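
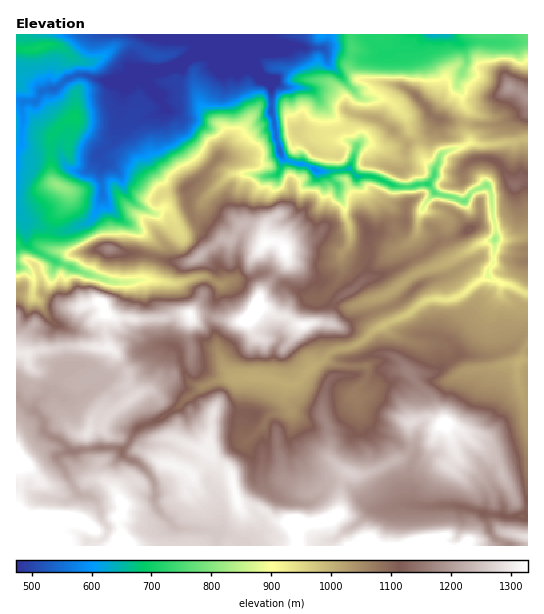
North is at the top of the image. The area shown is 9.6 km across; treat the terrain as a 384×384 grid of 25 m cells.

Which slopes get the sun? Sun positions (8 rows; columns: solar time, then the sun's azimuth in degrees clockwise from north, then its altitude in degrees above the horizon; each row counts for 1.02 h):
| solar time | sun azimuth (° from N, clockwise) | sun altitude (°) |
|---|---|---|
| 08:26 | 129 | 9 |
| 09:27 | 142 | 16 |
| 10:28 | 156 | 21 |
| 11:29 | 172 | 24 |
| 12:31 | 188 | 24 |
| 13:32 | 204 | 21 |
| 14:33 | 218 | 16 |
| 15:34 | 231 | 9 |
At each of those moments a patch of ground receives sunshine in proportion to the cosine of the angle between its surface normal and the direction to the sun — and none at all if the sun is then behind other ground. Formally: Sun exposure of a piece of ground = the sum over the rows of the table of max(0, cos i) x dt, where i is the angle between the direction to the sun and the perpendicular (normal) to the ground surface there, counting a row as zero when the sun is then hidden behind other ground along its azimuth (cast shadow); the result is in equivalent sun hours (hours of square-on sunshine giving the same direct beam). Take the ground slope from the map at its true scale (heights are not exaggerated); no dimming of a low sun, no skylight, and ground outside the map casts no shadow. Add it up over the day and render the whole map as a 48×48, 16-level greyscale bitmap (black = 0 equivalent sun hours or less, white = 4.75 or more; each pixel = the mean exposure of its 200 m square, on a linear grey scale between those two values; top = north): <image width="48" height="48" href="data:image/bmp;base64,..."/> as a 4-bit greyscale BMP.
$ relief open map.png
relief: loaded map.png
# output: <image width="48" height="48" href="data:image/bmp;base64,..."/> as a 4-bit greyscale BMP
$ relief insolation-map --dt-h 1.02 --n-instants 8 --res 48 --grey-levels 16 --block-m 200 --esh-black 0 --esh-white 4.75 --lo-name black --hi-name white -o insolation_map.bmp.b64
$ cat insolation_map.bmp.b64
<image width="48" height="48" href="data:image/bmp;base64,Qk32BAAAAAAAAHYAAAAoAAAAMAAAADAAAAABAAQAAAAAAIAEAAATCwAAEwsAABAAAAAAAAAAAAAAABEREQAiIiIAMzMzAERERABVVVUAZmZmAHd3dwCIiIgAmZmZAKqqqgC7u7sAzMzMAN3d3QDu7u4A////AId4d4lWZWdmZ3d4iHiIh0NFMiNWYkZK7aqYibhmZ3dneIiZmJuru5MREAAAEQJFIDWJmFR4mHWZmYiqiWRDWblBMzIQEiIgETIAASV3mGipmIiYcwAAEkRXdmVVVXqqy2d3dVeHVnaJmYiEETRWVEaJmImrzMqaloqoZ7uWaXiImIlzNXd2d3qpmZmavKmbdqlUR1ZDZFupiJh2VnZmeJmbupmrypmZZqdEZVZSE7qHaJY1VmZ3iFM0i6iZiZinZ1NoUzI0bHVWiYMTVmVWZTNERHiYiIuGZkVVnvzNZGeIZ3VFVnVVRVQ0VYmrmKiGZkZquIumYhNDNXh4ZWVEVmZWirqKqXZGZmaIdWeKuUASNXh4liRHlkVmipmGdCMjZ2eYd2Z6zNtBRHmHZ1VndmZ2UzIhEQEzV4qHd2Vmm7qmIhVDNFZlZ3d2VjQxASI1Z5mIiIdndoeZYQE0VWZlWImIdVZSEkVWZ5uph4h2dTaHmVNWZ3h2SKuYmIdoZVZmd7qIh3iZZlRXqYiaqqqHQSNniHVXuod2dqmqqqu7Y1VXl3nP//+ohmeqlzNWeru7qFRmiamWiXZ5d4q8/r3+ynMSIjVndlVniUQgASVmmqu8vc3sqKr///6DJHiIdmd3eDZiWbuszu7u/N7+usqc/peqUzRWZnd3dzAY3ammVEWJh2Q1upYQECJ621NFZ3d3dwAXZolhAAAQFCISZiEQAnZEWtgREmdlZkIxAQEAAAAABEESNCJFZH3adH3bpSVkQjMQAAAAAAAAACREEni6h0St2kSrvIEUjQQgAAATVVitqaqbhb/qZlZWe8c0abtry3UQI2jczduo36ur/suYh1Z3VHvJZHuImRAURp3bdkIQFty4rbiIiHV4h1WLuUNEZxAAAAAAABUgIVqYaHVnqYWIqpVXnek0VDMzEAAAAEM1hUN4VTNGaWWHiKeGVr6aumd4dBAAAyFZlUVlNHRDEzdTVnUkdhVJqXeIlzABEFh7dVQAABMVEBITRXYoYRZHqXmqqEETFXmph0MAAAABEBITQidAARM4uneshDFCIjNnmWIxAAEQABESAAAEr6I6u3VCAAEhQyExJ4YQAAAQADAAS8phaa3qVndTJURFUxEQApvLpAABWXLNtndkVr/oRHd2h2VVQiEQElh3hQOs27czRojIMSQyM3iIiIdlQzIAEyIzNAjpZkZFmYrP1hASM3h4iKhlVDIhEgFEQxmHeL3bu1eqqau83HZmiYd2ZUQyNFIEYzdVM3vtg0ebqYd5vmVVV1VmZmRFdAABUzM0FKhSM2mUMieqqnVDVlVmZlVmYgAAAyABJTEAN6xDI2i9y8piRWZlVUd2UhAAAAAARSBKvcQjUkRJtorMURRmZHZmUyEAASNYcwenUxACVCNVIYmq3c25iGUzVDQxJVIAAEIAAAABNldSALuqmnepmru5I1VGgyIRAEMQAAARAjEAAJm7gyJJmFRXl0VmM1QzNWdlMiMyIBAAAGQiI0QzVUVDNXh3mqqauYZnd2UhJmQxEw=="/>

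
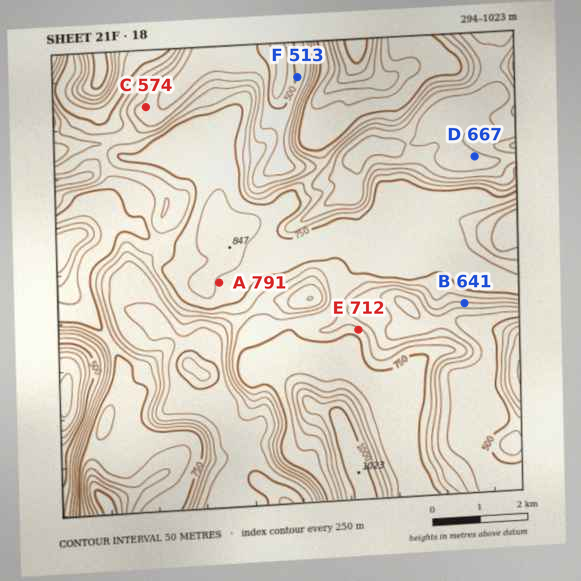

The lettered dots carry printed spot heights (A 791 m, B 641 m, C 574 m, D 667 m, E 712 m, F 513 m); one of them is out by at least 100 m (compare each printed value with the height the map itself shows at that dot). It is D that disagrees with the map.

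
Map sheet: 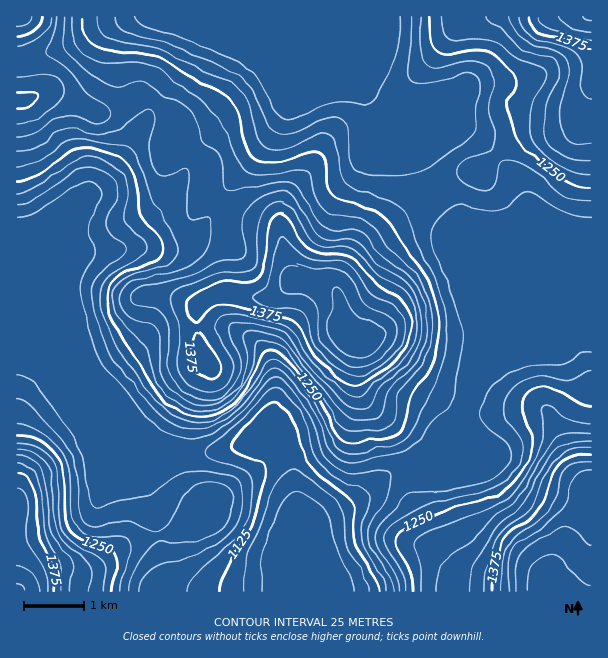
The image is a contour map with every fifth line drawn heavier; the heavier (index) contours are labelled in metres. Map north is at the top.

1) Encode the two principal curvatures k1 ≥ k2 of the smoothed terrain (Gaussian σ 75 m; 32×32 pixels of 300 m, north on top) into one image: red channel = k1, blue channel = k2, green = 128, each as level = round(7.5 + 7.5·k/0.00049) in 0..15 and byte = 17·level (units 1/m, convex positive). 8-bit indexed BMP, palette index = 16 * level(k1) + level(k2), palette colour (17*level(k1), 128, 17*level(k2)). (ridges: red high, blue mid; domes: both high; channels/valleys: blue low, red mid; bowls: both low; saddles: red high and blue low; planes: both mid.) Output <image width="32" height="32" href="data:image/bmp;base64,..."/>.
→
<image width="32" height="32" href="data:image/bmp;base64,Qk02CAAAAAAAADYEAAAoAAAAIAAAACAAAAABAAgAAAAAAAAEAAATCwAAEwsAAAABAAAAAAAAAIAAABGAAAAigAAAM4AAAESAAABVgAAAZoAAAHeAAACIgAAAmYAAAKqAAAC7gAAAzIAAAN2AAADugAAA/4AAAACAEQARgBEAIoARADOAEQBEgBEAVYARAGaAEQB3gBEAiIARAJmAEQCqgBEAu4ARAMyAEQDdgBEA7oARAP+AEQAAgCIAEYAiACKAIgAzgCIARIAiAFWAIgBmgCIAd4AiAIiAIgCZgCIAqoAiALuAIgDMgCIA3YAiAO6AIgD/gCIAAIAzABGAMwAigDMAM4AzAESAMwBVgDMAZoAzAHeAMwCIgDMAmYAzAKqAMwC7gDMAzIAzAN2AMwDugDMA/4AzAACARAARgEQAIoBEADOARABEgEQAVYBEAGaARAB3gEQAiIBEAJmARACqgEQAu4BEAMyARADdgEQA7oBEAP+ARAAAgFUAEYBVACKAVQAzgFUARIBVAFWAVQBmgFUAd4BVAIiAVQCZgFUAqoBVALuAVQDMgFUA3YBVAO6AVQD/gFUAAIBmABGAZgAigGYAM4BmAESAZgBVgGYAZoBmAHeAZgCIgGYAmYBmAKqAZgC7gGYAzIBmAN2AZgDugGYA/4BmAACAdwARgHcAIoB3ADOAdwBEgHcAVYB3AGaAdwB3gHcAiIB3AJmAdwCqgHcAu4B3AMyAdwDdgHcA7oB3AP+AdwAAgIgAEYCIACKAiAAzgIgARICIAFWAiABmgIgAd4CIAIiAiACZgIgAqoCIALuAiADMgIgA3YCIAO6AiAD/gIgAAICZABGAmQAigJkAM4CZAESAmQBVgJkAZoCZAHeAmQCIgJkAmYCZAKqAmQC7gJkAzICZAN2AmQDugJkA/4CZAACAqgARgKoAIoCqADOAqgBEgKoAVYCqAGaAqgB3gKoAiICqAJmAqgCqgKoAu4CqAMyAqgDdgKoA7oCqAP+AqgAAgLsAEYC7ACKAuwAzgLsARIC7AFWAuwBmgLsAd4C7AIiAuwCZgLsAqoC7ALuAuwDMgLsA3YC7AO6AuwD/gLsAAIDMABGAzAAigMwAM4DMAESAzABVgMwAZoDMAHeAzACIgMwAmYDMAKqAzAC7gMwAzIDMAN2AzADugMwA/4DMAACA3QARgN0AIoDdADOA3QBEgN0AVYDdAGaA3QB3gN0AiIDdAJmA3QCqgN0Au4DdAMyA3QDdgN0A7oDdAP+A3QAAgO4AEYDuACKA7gAzgO4ARIDuAFWA7gBmgO4Ad4DuAIiA7gCZgO4AqoDuALuA7gDMgO4A3YDuAO6A7gD/gO4AAID/ABGA/wAigP8AM4D/AESA/wBVgP8AZoD/AHeA/wCIgP8AmYD/AKqA/wC7gP8AzID/AN2A/wDugP8A/4D/ANzZhHS3lUNUdZWFhpeGhYeHdmRSUqPXqIaUlLjIqamlxsjF5ejnlHR1lZSUlnZ1d4aEgoOW1cWXp6OT2sqol3XW1rSktObmxLa4t6WTc3R2dYSj1/r5yKeGc5Lr2si4dfbUYTFSpqaltsjZ6riTg3V1dKTX2cm4uJeEssem1teG+chkUGKWlnWGqLnayoRzZGVkgqKUpYaXyMa1hXOkxaX6yJaBYnWGhoaoytvYpXRjc3WkkYO2ppSFhnWDpba2yfvZt5Jyd3Z1hqWnuNbVpIKTp8aTkaODcnFwUVKFydvs6unFkYN3d3eEkpCAcqS1oqPX2IaDkYKHd3dSUGG16bmztKOBhneHhJKhsJBgdoeBgufol7jHk3N2c3R0gtHTlbSVg4OHh4OSorPkwpBwdGBS1ue46ciVhYWmt6an1aNjuIZzd3d0gZO2yfv7tHBQcHTF9ualdXWWlZWmt8napnWnhYWHhXFzpsrL7P76kFBhpsb243Bxg5WEdoSmyLmkp5WFh4aClZW1ycva/PrAcIO4uOn5uKWzk3N2hoKRgmOnh4d3hIOnp5OW2Oi3w7Bwtcra6vz72rWSg4WHh4d2dZR3h4eCg7bGcnTl5YBwcILR1+vp2fr8x6KShYeHh3eHh4eHh4KS2eqElOjVoLP357KS1taVufrIkoCHh4eHh3eHh4eGksP7/fb1+ff39/X4t6TX6JSn2beRgXeHh4eHh4eHh4aUwtXZ17aFpsiUkNjp9vrbpZbIpYCEd4eHh4eHd4eHh3WCgIBwkIGColBj9+bDt+iFZKSDcYd3h4eHh4eHh4eHhZaEc2KUpYSFc5X45XFj1bV1lYRzd3eHh4eHh4eSg3aEt8e3l6e4hYaVtfrZc2OlppaVlXR2hoaHd4eEg7aDcnN0hba4lqiXlKbF+ddjdIaHlZWmlnSFpoV1g5WWuJd0YkJShMamhriUpKW45YWEdHaGlqe2prm5hnOEpqeoqIdjVHSV2LeEuLiTg3XG15d0dYeGlrbIyqeDc4WnmJeoloJ1pLO42ZWmuIZzc4bXx3VkdXVzdJentKSlubqop5eEpMnGooTZuZanhoWDdLjopoR3d3d1c4SVlra5uajKqJTW+tilg8e5lpeplmNihbfGpYeHh3d0haiXlqi4qOjp18WnlqanxpiXqLqVcXaDg4SVtpWDg2N0qJeElsfHlsjJpoaVqLm3lpiYp5KFd4eHd3WV1seWc2GDpHJRleiAoaWGlbbIyriWh4WCg4eHh4d3d3OV1teGc3SVk2Bw4rPBoXNjlJWFlIOBc4aHd4eHh4d3dHS36MimhJTFloPE/fq1c3SCYHCBhIeHd3eHh4eHh3d0c4fJycfU0/n69/s="/>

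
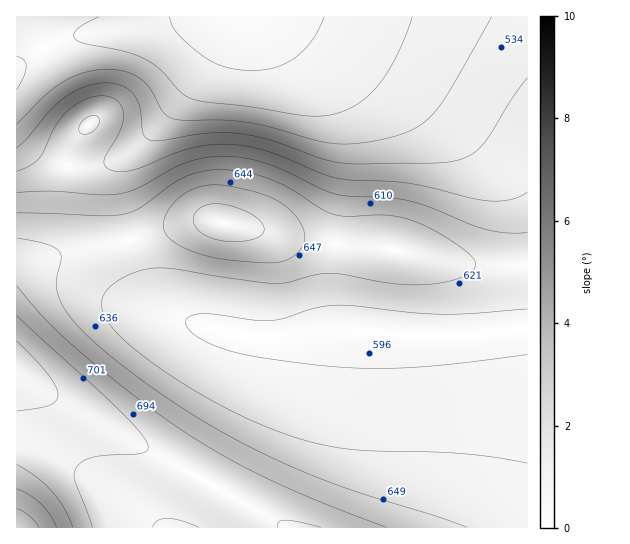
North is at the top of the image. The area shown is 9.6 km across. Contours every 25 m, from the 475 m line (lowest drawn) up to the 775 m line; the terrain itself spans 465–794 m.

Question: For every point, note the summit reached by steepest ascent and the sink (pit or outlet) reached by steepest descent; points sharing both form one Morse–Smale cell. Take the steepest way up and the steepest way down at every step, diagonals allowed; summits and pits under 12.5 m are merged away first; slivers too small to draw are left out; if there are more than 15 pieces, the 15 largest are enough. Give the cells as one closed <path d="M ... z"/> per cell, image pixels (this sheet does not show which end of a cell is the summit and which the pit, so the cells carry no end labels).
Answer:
<path d="M527 16l-297 0-18 37-19 28-38 48-34 32-2 5 0 24 10 49 18-3 40-13 23-3 49 9 34 10 48 6 46 3 66 15 38 4 36-2z"/><path d="M527 329l-78 7-54-1-58-6-50 8-14 0-8 6-5 36-11 34-37 68 0 4 74 43 241 0z"/><path d="M129 240l-55 11-27 8-16 8-15 12 0 95 66 41 129 69 38-71 11-34 5-36 7-5-29-2-18-4-51-15-15-8-7-7-8-13z"/><path d="M210 220l-28 4-53 17 6 21 12 32 12 15 15 8 61 18 19 2 33 0 50-8 58 6 54 1 79-7-1-64-36 2-38-4-66-15-46-3-48-6-34-10z"/><path d="M229 16l-43 0-37 9-62 8-26 7-19 9-26 18 0 64 13 14 16 12 25 10 24 0 16-4 13-7 32-27 30-38 27-38z"/><path d="M17 375l0 70 8 0 18 6 32 16 50 33 36 28 28-1 22-42-2-2-127-68z"/><path d="M17 132l0 147 14-12 16-8 27-8 41-7 14-5-12-60 2-13 8-13-26 12-31 2-25-10-16-12z"/><path d="M25 445l-9 1 1 82 143-1-35-27-50-33-25-14z"/><path d="M185 16l-168 0-1 50 26-17 27-12 80-12z"/><path d="M211 484l-20 38-1 6 95-1z"/>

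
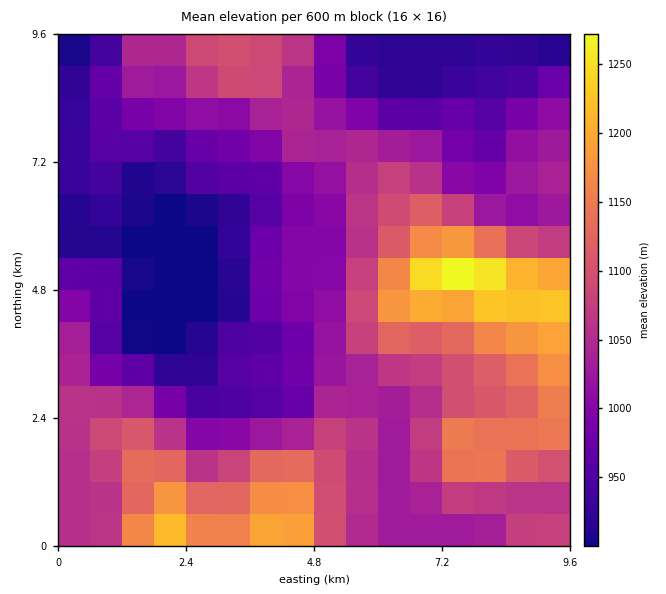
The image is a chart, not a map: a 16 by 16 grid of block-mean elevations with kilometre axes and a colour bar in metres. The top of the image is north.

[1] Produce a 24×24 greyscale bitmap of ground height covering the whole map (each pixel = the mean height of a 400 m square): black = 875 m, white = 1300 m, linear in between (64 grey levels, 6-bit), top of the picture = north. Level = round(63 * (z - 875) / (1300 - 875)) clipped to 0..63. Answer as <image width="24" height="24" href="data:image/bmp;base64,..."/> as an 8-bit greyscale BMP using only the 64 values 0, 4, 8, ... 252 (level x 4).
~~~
<image width="24" height="24" href="data:image/bmp;base64,Qk12BgAAAAAAADYEAAAoAAAAGAAAABgAAAABAAgAAAAAAEACAAATCwAAEwsAAAABAAAAAAAAAAAAAAEBAQACAgIAAwMDAAQEBAAFBQUABgYGAAcHBwAICAgACQkJAAoKCgALCwsADAwMAA0NDQAODg4ADw8PABAQEAAREREAEhISABMTEwAUFBQAFRUVABYWFgAXFxcAGBgYABkZGQAaGhoAGxsbABwcHAAdHR0AHh4eAB8fHwAgICAAISEhACIiIgAjIyMAJCQkACUlJQAmJiYAJycnACgoKAApKSkAKioqACsrKwAsLCwALS0tAC4uLgAvLy8AMDAwADExMQAyMjIAMzMzADQ0NAA1NTUANjY2ADc3NwA4ODgAOTk5ADo6OgA7OzsAPDw8AD09PQA+Pj4APz8/AEBAQABBQUEAQkJCAENDQwBEREQARUVFAEZGRgBHR0cASEhIAElJSQBKSkoAS0tLAExMTABNTU0ATk5OAE9PTwBQUFAAUVFRAFJSUgBTU1MAVFRUAFVVVQBWVlYAV1dXAFhYWABZWVkAWlpaAFtbWwBcXFwAXV1dAF5eXgBfX18AYGBgAGFhYQBiYmIAY2NjAGRkZABlZWUAZmZmAGdnZwBoaGgAaWlpAGpqagBra2sAbGxsAG1tbQBubm4Ab29vAHBwcABxcXEAcnJyAHNzcwB0dHQAdXV1AHZ2dgB3d3cAeHh4AHl5eQB6enoAe3t7AHx8fAB9fX0Afn5+AH9/fwCAgIAAgYGBAIKCggCDg4MAhISEAIWFhQCGhoYAh4eHAIiIiACJiYkAioqKAIuLiwCMjIwAjY2NAI6OjgCPj48AkJCQAJGRkQCSkpIAk5OTAJSUlACVlZUAlpaWAJeXlwCYmJgAmZmZAJqamgCbm5sAnJycAJ2dnQCenp4An5+fAKCgoAChoaEAoqKiAKOjowCkpKQApaWlAKampgCnp6cAqKioAKmpqQCqqqoAq6urAKysrACtra0Arq6uAK+vrwCwsLAAsbGxALKysgCzs7MAtLS0ALW1tQC2trYAt7e3ALi4uAC5ubkAurq6ALu7uwC8vLwAvb29AL6+vgC/v78AwMDAAMHBwQDCwsIAw8PDAMTExADFxcUAxsbGAMfHxwDIyMgAycnJAMrKygDLy8sAzMzMAM3NzQDOzs4Az8/PANDQ0ADR0dEA0tLSANPT0wDU1NQA1dXVANbW1gDX19cA2NjYANnZ2QDa2toA29vbANzc3ADd3d0A3t7eAN/f3wDg4OAA4eHhAOLi4gDj4+MA5OTkAOXl5QDm5uYA5+fnAOjo6ADp6ekA6urqAOvr6wDs7OwA7e3tAO7u7gDv7+8A8PDwAPHx8QDy8vIA8/PzAPT09AD19fUA9vb2APf39wD4+PgA+fn5APr6+gD7+/sA/Pz8AP39/QD+/v4A////AGxsdKTQzLCgsLzEuIxwYFxcXFxcYHiEeGxscJC8wKSYoLTAtIh0aFxcXGBgYGx0cGxscIywrJCMlKi4rIh4aFxcaHyAeHBwcGxseJColHR8hJionIR4ZFxcdJigmIh8gGxwhJiYeFhYZHiAfIB8aFxggKSspKCYlGx0gIR8YEhESFBQXHR4aFxgfKCgmJykpHB0dGxcRDAsNDQ0QGBsYFxgcISMjJCYqGhcWFQ8JBwkKCwwPFhgXGRocHyEiJCgsGRQODAgFBgoODg4RFRcZHh4eISMlJyotGRQJBAQEBgkNDAwQFBkfJCMiIycqKy0vFRQJBAQEBAYJCw8RFBoiKSsoKS4wMTMyEBMLBAQEBAQHDxQSExgiLDQzMTU2NDQ1DRAMBQQEBAQHDxMSEhchKjM6Ozw5NDIyCQsJBAQEBAQJDhISEhYeJS0zNzUxKygnBAUEBAQEBAUIDhITEhYdICcqKygiHRoaBQYHBQQEBAYHCxASEhcdHyQmIxwWFBUWCAoJBQQFBwkJCg4SExgdHyEfGRQTFRcYBwoKBgUIDQ4ODhEVFRYcHh0ZExASFhgYCAsMDAoKDhAQEBYZGBcbGRkWEQ0PFBcXBwsNDw0NDxAQExgaGRgXEhESEg0OExUVBwoOEhMUFhUWGRoZFREPDAoLDQwLDxIUBwoQFxYXGx0fIBwYEg0KCAcHCAoJCg4SBgcPGRgXHSEjIh0YEwsHBwcHBwgICAgKBAULGBwaICEgIB8cFAsHBwcHBwcHBwYGA=="/>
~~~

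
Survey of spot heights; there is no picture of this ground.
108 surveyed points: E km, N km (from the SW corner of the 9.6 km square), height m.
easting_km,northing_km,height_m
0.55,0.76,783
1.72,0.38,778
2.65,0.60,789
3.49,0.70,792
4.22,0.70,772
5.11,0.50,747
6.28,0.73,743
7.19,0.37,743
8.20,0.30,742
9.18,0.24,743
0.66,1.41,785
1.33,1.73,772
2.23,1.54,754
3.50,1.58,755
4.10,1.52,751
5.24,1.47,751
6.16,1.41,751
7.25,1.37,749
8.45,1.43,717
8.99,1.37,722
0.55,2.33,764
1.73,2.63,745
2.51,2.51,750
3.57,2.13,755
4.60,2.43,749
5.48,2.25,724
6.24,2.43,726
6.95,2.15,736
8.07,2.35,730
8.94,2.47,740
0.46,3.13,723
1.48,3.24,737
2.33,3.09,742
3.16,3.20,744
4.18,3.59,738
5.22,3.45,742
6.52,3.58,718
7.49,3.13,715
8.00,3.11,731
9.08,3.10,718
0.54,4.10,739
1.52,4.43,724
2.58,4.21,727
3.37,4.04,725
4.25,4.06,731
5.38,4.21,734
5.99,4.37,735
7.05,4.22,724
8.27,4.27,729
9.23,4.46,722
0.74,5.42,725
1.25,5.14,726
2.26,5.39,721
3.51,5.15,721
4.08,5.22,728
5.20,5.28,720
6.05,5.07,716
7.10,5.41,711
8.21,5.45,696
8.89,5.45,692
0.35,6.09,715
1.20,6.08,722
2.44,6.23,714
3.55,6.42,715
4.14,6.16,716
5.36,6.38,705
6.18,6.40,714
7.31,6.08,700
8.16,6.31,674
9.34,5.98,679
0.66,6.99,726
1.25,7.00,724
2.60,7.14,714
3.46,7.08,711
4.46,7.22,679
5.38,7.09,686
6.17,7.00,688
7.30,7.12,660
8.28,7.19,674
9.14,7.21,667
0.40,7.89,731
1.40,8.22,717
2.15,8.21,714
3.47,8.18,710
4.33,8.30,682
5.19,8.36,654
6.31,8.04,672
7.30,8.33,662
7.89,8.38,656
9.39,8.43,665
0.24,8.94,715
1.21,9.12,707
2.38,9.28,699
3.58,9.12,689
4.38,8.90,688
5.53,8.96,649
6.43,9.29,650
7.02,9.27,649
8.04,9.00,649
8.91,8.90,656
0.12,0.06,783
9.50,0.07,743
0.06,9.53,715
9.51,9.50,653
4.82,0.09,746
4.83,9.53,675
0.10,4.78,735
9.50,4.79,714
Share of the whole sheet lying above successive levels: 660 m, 93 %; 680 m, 84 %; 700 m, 76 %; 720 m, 53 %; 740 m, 26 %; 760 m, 8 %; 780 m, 5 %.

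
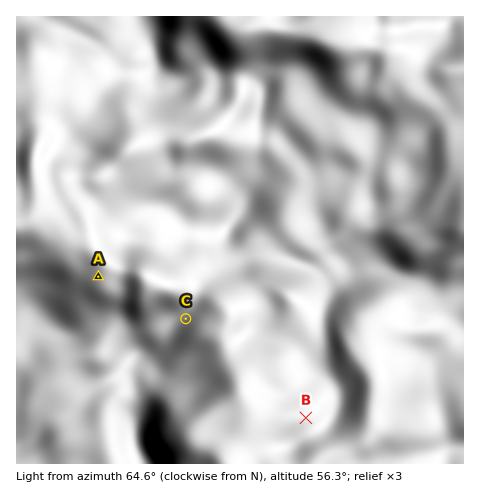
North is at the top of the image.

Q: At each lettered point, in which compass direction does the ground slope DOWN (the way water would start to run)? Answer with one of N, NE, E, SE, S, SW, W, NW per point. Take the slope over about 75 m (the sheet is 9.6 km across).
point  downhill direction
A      SW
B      E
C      W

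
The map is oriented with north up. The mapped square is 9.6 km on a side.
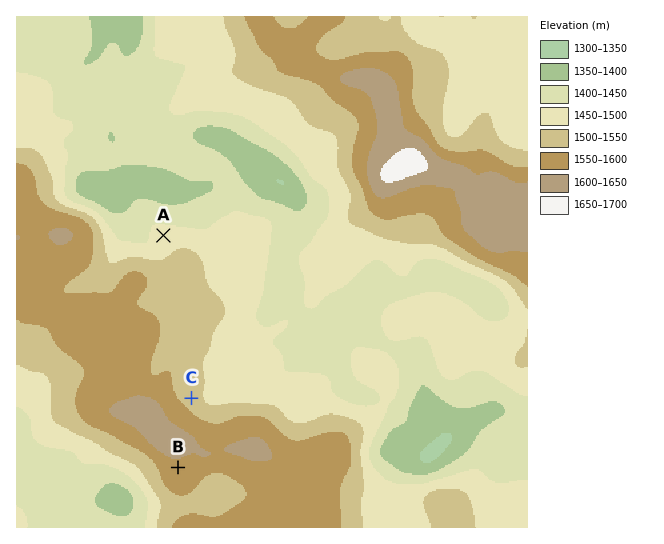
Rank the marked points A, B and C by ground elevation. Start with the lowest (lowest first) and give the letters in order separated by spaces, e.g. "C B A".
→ A C B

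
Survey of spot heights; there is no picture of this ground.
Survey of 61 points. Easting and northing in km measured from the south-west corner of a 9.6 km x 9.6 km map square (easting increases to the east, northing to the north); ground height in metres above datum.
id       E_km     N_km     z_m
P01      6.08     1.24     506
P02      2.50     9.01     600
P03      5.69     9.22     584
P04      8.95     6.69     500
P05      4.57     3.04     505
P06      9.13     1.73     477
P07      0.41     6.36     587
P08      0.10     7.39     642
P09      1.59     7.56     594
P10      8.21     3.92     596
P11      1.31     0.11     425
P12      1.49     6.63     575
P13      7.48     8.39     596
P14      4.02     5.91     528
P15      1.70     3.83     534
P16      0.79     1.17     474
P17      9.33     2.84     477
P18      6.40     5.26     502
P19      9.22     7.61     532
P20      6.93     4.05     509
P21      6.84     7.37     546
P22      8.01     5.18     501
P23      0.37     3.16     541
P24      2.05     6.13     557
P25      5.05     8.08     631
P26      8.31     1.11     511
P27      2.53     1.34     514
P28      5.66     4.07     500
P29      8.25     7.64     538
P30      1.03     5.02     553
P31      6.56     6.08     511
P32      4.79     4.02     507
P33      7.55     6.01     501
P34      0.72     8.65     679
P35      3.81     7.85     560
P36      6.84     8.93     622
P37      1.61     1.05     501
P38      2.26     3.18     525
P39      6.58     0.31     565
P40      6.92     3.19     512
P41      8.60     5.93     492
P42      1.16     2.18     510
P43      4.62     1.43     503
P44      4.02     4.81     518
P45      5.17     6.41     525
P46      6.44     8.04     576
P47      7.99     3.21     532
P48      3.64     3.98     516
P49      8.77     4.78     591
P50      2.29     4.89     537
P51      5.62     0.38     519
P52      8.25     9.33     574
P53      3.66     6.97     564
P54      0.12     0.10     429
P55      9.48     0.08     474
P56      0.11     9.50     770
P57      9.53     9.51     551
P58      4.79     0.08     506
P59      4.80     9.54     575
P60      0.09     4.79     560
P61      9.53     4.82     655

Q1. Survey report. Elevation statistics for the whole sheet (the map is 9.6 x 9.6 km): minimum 405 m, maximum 785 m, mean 540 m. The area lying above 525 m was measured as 47.1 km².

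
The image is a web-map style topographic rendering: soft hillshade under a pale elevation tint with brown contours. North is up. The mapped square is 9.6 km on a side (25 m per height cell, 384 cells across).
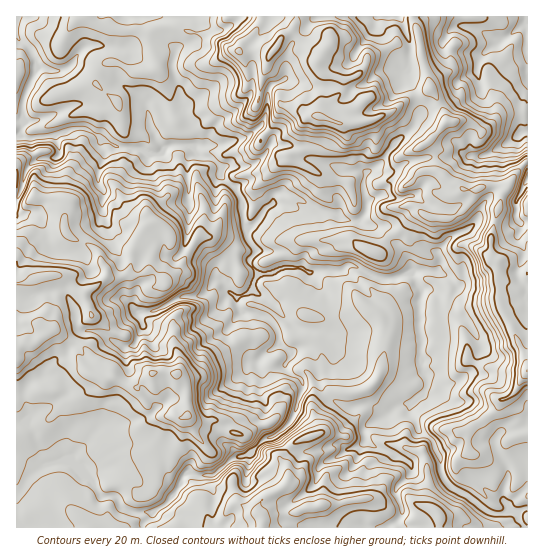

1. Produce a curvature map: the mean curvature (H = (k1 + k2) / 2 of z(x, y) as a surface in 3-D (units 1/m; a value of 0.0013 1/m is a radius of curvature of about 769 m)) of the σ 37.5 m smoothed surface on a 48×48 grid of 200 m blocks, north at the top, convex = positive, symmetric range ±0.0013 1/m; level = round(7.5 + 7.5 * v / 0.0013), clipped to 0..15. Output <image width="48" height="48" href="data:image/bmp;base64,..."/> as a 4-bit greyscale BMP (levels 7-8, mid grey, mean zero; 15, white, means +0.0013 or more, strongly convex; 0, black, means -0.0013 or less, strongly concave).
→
<image width="48" height="48" href="data:image/bmp;base64,Qk32BAAAAAAAAHYAAAAoAAAAMAAAADAAAAABAAQAAAAAAIAEAAATCwAAEwsAABAAAAAAAAAAAAAAABEREQAiIiIAMzMzAERERABVVVUAZmZmAHd3dwCIiIgAmZmZAKqqqgC7u7sAzMzMAN3d3QDu7u4A////AHd3eIiJuHiYeHdmimZUVndnZIhohZqZhniHiYinMySpiGppuXnaqGZnmimMnKQlVniHiIdzrMcJmVjIuWRK3L3KtZy6iCS1aXiIiIWHmItUyneii8pxhleKoMeIMHqGpneIh2aZh3mgczzxlWy4aEdnqTWmHIaHeIdnh3h3d4ilKTD0q2uJLLSXmoPimmeId3d3d4iHiIiZSfcAKMlKYViKcjbgjKqGh4h3d3iHeId5TLZYDstlWENDWdzAd6d4hpeHeHeId3dXilbPoAr+2q87p6I1qYdnmXeYd3d3eHZbl3mYn4CJvGk1ZqOu26mFZneIh3dmdnvL5rqahvQpmWanV2aHZ5qpd4dmiYd4d5N4wpZ3hK0PdEVWhmZ2YzSKdniZeIh1enlY1Cd1eLwbZ6uoZ4ZnaZnq1HaIdmi4qZd5t4NXdYw4eoeNd4lodWpjioVnaLmLR9u9m6dld3R7ZmZZp3dXiEV3b8dmiIm6a6hdeXd2WYSYd3dop4Z3armFTIl2aJh3RXJrSIh2hIVXh3d4l4eHaKRGa5mniZtDlHi4tVeZmkmZh3d4mHZoaKRWyGeLpCOL00eqOJWKm0p2Z3dnmYWIamRY1omZdb2YVKrZcnlWdIaJiHd4mYV4d0aLlnaIhKqLQyBv6kd2imiYh3eaiIWIeHird3Z4d7UjWLwAFZZYdIiIh3mmmIaHh3m6dohlaa2Gdav5lHWHWqmIaIprmaZYlEWph4q7uVXZqXm510ebRmqVeHeRElanWEapd3iZmVbEhqh7hUiYakI1QzIoymVVeDm6dodURVqFl4ZWlmaWSZmHupe9yFi1hy3KpZdneJtWmHe0t7aXSYipmZrJhYhVbsjEZph3qYZnaXbHermimYmaqrx2iYdqEkX2dnhnpoVZiJu3S4tzSId3Z1Q1VXaq2CK3U2VYmZZKechoK11VlYh3VEtYuHy4i6GtSHyInJZoicZkLT6Cpldke11VqKhXhqVeCQ+aupUsapbZTT0apUVopmw4KZOYeaxqwA5md5HbVleZeUSFm2R4mptLpspWq3uq8FmmqISodlhZmnSIm7ebl1ZEZWzMlXZ1zeMgandZqFZoVFhnN7uFRVZnPVI2VzJ2b6j7eZZjM3ZnV3ib8pd3iKd7c8+YpWkiVhESd7RJuZeIh3Yhyld1VJpXgzfKN122Nlu6QhZ6l1iIeXmICFXImcq5V2VrqWvIZlY2vKqJl2iId4Vu0Ma8yoeM+nVX7sh6eku4Vnd6h3eGeIlV8PqnhniTPaVYhERpeViqmHiKdmeWdnjGwPaHmIbPgpebeHSJiJKamZmFZml1d1ZMdVZlZoYqZWXbVZSXh8N0SIh3mqpoeHQ8XIR4qZvTZmW4mEWXhbVYY4mZh4pJqqZ7TWV6l1S5V3bGe3WYhqKKtXmHZph2hlv6e6WIqYKsh3jEhkR4lTeZqFVmZ4dmVn25Z9Z3e4tWe2qifalkpmuHmHiZmZiKqFBqpZp2ratUey6HNlRnVmdniqiYZneHZmxjllelRTVWZ1t6hpqZlQ=="/>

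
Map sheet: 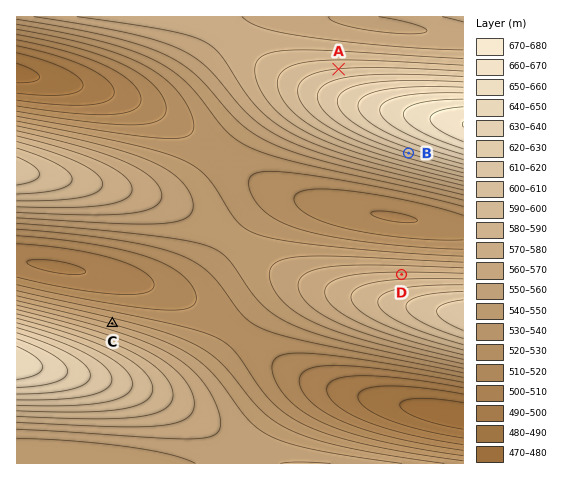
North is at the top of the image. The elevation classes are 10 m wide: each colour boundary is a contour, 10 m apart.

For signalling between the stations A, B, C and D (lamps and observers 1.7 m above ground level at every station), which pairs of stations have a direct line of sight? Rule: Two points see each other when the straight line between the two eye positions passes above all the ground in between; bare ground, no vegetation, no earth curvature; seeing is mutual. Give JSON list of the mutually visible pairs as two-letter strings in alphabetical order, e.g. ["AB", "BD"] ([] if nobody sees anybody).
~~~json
["BC", "BD"]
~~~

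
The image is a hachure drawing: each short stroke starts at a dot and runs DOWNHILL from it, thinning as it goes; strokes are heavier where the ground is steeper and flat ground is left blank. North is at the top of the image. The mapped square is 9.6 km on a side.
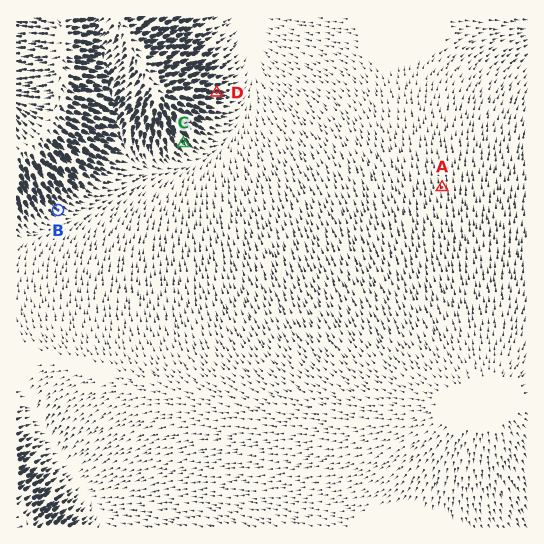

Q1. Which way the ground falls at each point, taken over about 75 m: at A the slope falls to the N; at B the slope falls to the SE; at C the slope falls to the SE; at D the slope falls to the E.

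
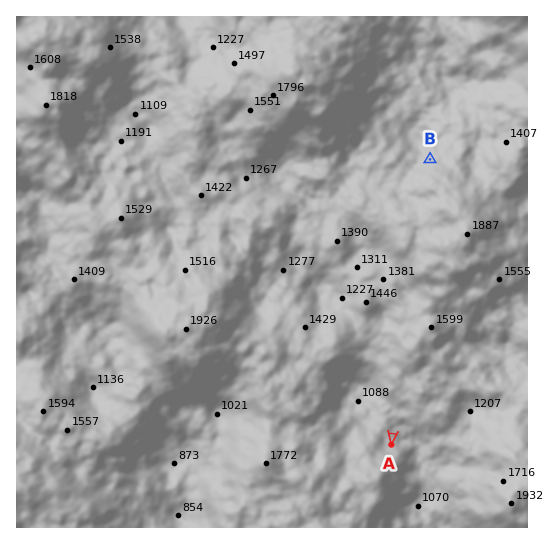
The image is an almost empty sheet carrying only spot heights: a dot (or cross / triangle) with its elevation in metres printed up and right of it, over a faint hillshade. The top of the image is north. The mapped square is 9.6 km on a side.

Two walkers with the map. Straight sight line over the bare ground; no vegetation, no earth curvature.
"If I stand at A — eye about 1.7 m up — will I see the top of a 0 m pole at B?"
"No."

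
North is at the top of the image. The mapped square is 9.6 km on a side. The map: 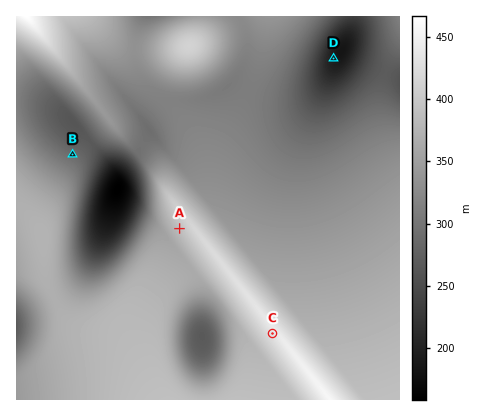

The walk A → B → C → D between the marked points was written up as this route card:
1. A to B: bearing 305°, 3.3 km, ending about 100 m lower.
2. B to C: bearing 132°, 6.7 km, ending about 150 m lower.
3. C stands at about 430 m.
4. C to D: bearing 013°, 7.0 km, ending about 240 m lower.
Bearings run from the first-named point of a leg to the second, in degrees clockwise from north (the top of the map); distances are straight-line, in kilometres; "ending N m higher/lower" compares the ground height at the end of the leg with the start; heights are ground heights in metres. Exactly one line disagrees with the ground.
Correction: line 2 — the sense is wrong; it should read higher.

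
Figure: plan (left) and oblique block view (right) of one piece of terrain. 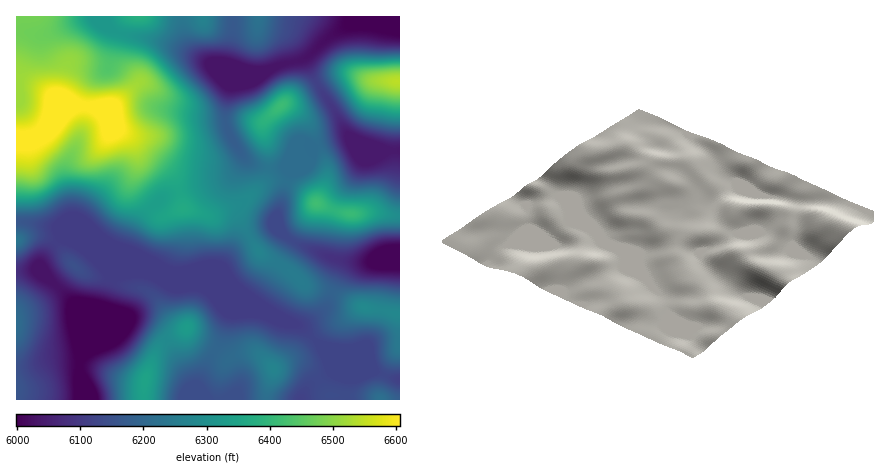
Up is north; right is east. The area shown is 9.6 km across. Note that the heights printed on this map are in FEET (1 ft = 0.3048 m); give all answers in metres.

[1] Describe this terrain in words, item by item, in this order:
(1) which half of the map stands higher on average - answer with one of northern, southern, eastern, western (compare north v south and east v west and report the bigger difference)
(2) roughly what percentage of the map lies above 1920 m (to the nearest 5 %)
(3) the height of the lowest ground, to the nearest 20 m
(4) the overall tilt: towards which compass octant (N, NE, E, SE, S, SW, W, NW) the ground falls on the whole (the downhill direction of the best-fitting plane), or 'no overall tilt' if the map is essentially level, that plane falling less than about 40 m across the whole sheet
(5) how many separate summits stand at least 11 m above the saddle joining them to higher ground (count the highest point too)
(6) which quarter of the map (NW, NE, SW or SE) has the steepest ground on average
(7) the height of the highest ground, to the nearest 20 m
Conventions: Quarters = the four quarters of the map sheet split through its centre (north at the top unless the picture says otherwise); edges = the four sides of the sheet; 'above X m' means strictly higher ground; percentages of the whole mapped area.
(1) Taken as a whole, the northern half is higher than the southern.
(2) Ground above 1920 m makes up about 30 % of the sheet.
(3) About 1820 m is the lowest elevation on the sheet.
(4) Overall the map slopes down towards the south-east.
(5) There are 14 summits with 11 m or more of prominence.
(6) The north-east quarter is the steepest part of the map.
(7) About 2020 m is the highest elevation on the sheet.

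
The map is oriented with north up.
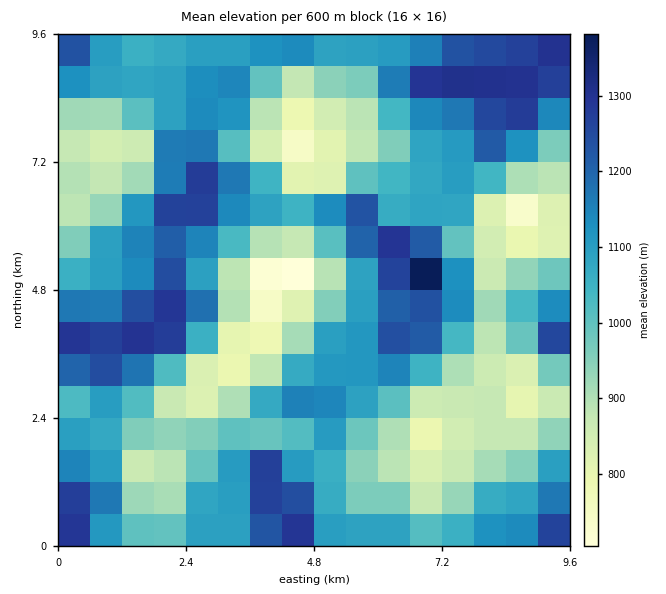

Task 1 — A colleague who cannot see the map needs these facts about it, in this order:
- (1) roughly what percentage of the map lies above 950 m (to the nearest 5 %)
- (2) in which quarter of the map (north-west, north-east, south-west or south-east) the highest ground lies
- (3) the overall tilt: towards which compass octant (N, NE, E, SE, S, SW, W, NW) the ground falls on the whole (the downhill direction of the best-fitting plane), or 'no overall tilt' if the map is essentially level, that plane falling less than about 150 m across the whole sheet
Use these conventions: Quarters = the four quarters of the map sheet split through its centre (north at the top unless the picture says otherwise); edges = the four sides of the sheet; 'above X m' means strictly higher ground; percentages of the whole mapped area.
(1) About 65 % of the map lies above 950 m.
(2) Look to the north-east quarter for the highest ground.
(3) No overall tilt - high and low ground are spread across the sheet.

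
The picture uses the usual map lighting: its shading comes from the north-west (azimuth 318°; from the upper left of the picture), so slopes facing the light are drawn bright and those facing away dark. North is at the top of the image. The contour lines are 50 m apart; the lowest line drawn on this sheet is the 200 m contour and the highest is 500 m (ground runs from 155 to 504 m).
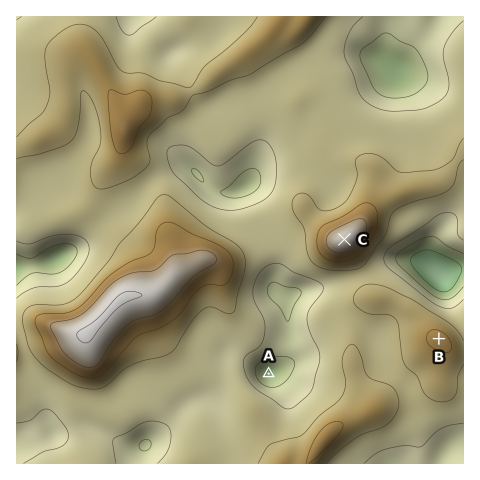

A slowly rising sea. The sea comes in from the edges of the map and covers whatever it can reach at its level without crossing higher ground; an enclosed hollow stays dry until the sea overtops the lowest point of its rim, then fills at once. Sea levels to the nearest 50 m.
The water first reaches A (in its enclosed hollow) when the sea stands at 300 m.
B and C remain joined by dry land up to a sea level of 350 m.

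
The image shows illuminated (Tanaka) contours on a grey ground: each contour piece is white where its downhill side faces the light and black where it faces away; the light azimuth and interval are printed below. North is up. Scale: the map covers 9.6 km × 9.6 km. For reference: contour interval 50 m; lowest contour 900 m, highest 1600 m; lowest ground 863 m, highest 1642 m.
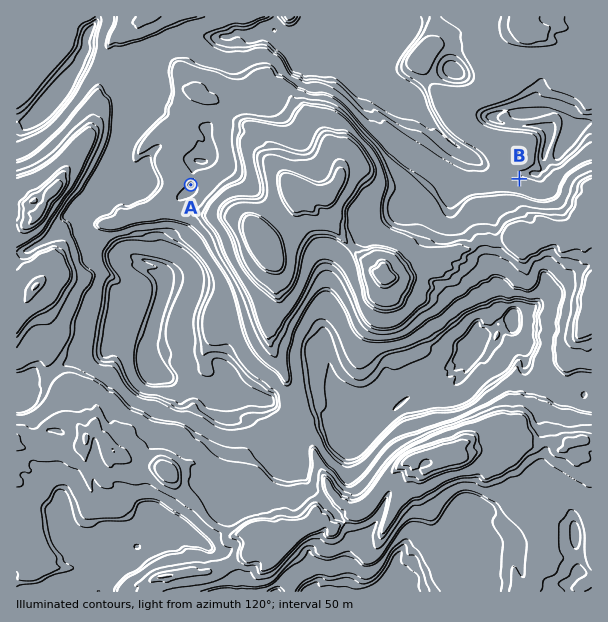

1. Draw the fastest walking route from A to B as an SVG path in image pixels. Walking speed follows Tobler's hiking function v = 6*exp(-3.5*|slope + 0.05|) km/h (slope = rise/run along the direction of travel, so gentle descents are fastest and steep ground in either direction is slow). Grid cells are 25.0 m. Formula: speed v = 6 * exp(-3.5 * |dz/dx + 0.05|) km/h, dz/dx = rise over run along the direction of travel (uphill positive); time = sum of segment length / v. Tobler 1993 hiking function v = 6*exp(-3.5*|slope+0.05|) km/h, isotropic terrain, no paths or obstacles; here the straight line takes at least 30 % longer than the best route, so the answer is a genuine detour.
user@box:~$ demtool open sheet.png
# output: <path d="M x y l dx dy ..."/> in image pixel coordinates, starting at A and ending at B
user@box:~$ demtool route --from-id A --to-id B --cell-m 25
<path d="M191 185l1-2 5-9 1-1 3-2 5 0 9-4 4-5 3-6 0-9 14-27 1-1 9-5 24 0 24-12 2 0 6-3 22 0 21 11 42 42 15 7 18 0 30 15 9 0 6 3 51 0 3 2"/>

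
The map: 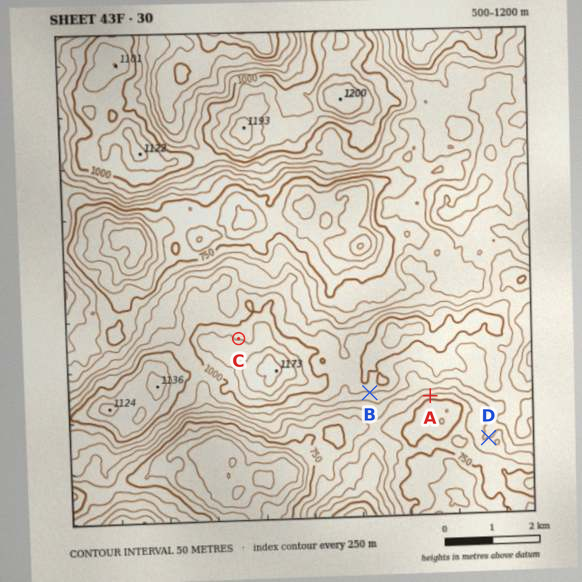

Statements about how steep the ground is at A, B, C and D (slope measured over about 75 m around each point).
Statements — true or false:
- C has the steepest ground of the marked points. false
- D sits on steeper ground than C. false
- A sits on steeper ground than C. true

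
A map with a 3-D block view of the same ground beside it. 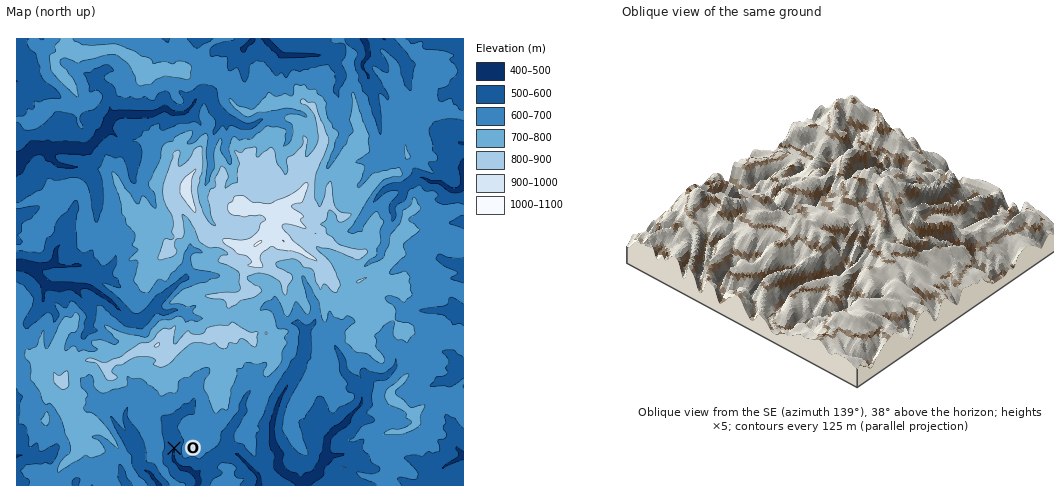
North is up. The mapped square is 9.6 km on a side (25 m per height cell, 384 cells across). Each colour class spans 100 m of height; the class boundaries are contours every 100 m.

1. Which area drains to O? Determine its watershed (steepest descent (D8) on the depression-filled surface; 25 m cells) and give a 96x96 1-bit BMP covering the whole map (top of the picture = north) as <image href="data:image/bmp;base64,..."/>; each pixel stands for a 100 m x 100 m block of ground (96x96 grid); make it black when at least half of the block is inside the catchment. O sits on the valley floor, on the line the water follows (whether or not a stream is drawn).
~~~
<image width="96" height="96" href="data:image/bmp;base64,Qk2+BAAAAAAAAD4AAAAoAAAAYAAAAGAAAAABAAEAAAAAAIAEAAATCwAAEwsAAAIAAAAAAAAA////AAAAAAAAAAAAAAAAAAAAAAAAAAAAAAAAAAAAAAAAAAAAAAAAAAAAAAAAAAAAAAAAAAAAAAAAAAAAAAAAAAAAAAAAAAAAAAAAAAAAAAAAAAAAAAAAAAAAAAAAAAAAAAAAAAAAAAAAAAAD+AAAAAAAAAAAAAAH/AAAAAAAAAAAAAAH/gAAAAAAAAAAAAAH/wAAAAAAAAAAAAAP/4AAAAAAAAAAAAAP/8AAAAAAAAAAAAAP/8AAAAAAAAAAAAAP/+AAAAAAAAAAAAAf/+AAAAAAAAAAAAAf/+AAAAAAAAAAAAAf/+AAAAAAAAAAAAAf/+AAAAAAAAAAAAAP//AAAAAAAAAAAAAP//AAAAAAAAAAAAAH//AAAAAAAAAAAAAD//AAAAAAAAAAAAAB//AAAAAAAAAAAAAB//gAAAAAAAAAAAAB//gAAAAAAAAAAAAA//gAAAAAAAAAAAAAP/gAAAAAAAAAAAAAH/gAAAAAAAAAAAAAD/AAAAAAAAAAAAAAB/AAAAAAAAAAAAAAADAAAAAAAAAAAAAAAAAAAAAAAAAAAAAAAAAAAAAAAAAAAAAAAAAAAAAAAAAAAAAAAAAAAAAAAAAAAAAAAAAAAAAAAAAAAAAAAAAAAAAAAAAAAAAAAAAAAAAAAAAAAAAAAAAAAAAAAAAAAAAAAAAAAAAAAAAAAAAAAAAAAAAAAAAAAAAAAAAAAAAAAAAAAAAAAAAAAAAAAAAAAAAAAAAAAAAAAAAAAAAAAAAAAAAAAAAAAAAAAAAAAAAAAAAAAAAAAAAAAAAAAAAAAAAAAAAAAAAAAAAAAAAAAAAAAAAAAAAAAAAAAAAAAAAAAAAAAAAAAAAAAAAAAAAAAAAAAAAAAAAAAAAAAAAAAAAAAAAAAAAAAAAAAAAAAAAAAAAAAAAAAAAAAAAAAAAAAAAAAAAAAAAAAAAAAAAAAAAAAAAAAAAAAAAAAAAAAAAAAAAAAAAAAAAAAAAAAAAAAAAAAAAAAAAAAAAAAAAAAAAAAAAAAAAAAAAAAAAAAAAAAAAAAAAAAAAAAAAAAAAAAAAAAAAAAAAAAAAAAAAAAAAAAAAAAAAAAAAAAAAAAAAAAAAAAAAAAAAAAAAAAAAAAAAAAAAAAAAAAAAAAAAAAAAAAAAAAAAAAAAAAAAAAAAAAAAAAAAAAAAAAAAAAAAAAAAAAAAAAAAAAAAAAAAAAAAAAAAAAAAAAAAAAAAAAAAAAAAAAAAAAAAAAAAAAAAAAAAAAAAAAAAAAAAAAAAAAAAAAAAAAAAAAAAAAAAAAAAAAAAAAAAAAAAAAAAAAAAAAAAAAAAAAAAAAAAAAAAAAAAAAAAAAAAAAAAAAAAAAAAAAAAAAAAAAAAAAAAAAAAAAAAAAAAAAAAAAAAAAAAAAAAAAAAAAAAAAAAAAAAAAAAAAAAAAAAAAAAAAAAAAAAAAAAAAAAAAAAAAAAAAAAAAAAAAAAAAAAAAAAAAAAAAAAAAAAAAAAAAAAAAAAAAAAAAAAAAAAAAAAAAAAAAAAAAAAAAAAAAAAAAAAAAAAAAAAAAAA="/>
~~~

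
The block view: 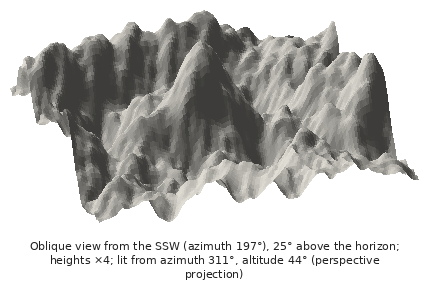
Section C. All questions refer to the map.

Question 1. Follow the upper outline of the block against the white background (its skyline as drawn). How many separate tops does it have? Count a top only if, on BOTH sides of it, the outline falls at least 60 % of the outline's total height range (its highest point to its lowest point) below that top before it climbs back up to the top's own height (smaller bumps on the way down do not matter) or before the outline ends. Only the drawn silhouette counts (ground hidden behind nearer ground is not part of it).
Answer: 0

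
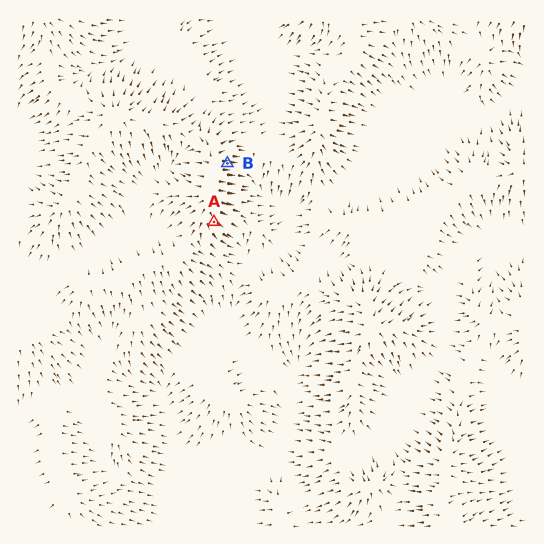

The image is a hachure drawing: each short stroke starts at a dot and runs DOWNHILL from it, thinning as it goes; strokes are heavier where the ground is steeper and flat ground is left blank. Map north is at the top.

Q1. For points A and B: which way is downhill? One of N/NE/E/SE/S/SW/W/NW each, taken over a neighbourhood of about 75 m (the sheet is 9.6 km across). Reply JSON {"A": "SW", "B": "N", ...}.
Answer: {"A": "SE", "B": "E"}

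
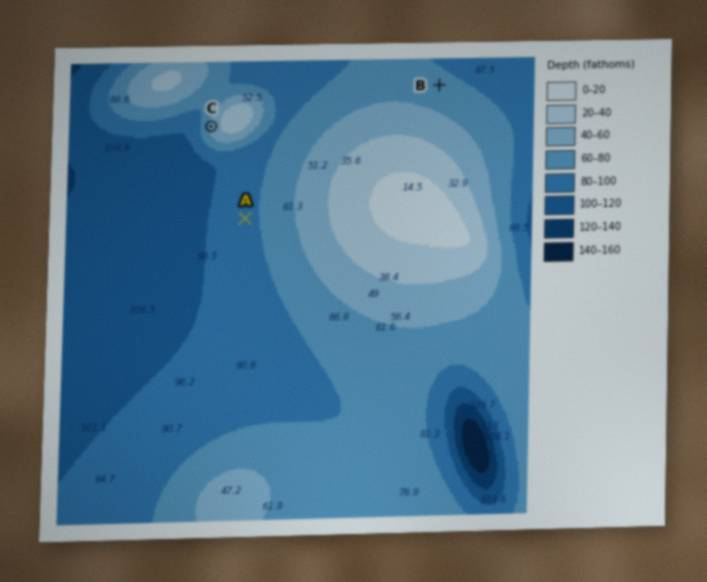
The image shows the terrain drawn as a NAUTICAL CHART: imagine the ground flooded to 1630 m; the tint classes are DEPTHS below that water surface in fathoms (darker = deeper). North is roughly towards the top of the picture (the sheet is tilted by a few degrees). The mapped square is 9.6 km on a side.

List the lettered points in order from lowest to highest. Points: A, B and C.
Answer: A B C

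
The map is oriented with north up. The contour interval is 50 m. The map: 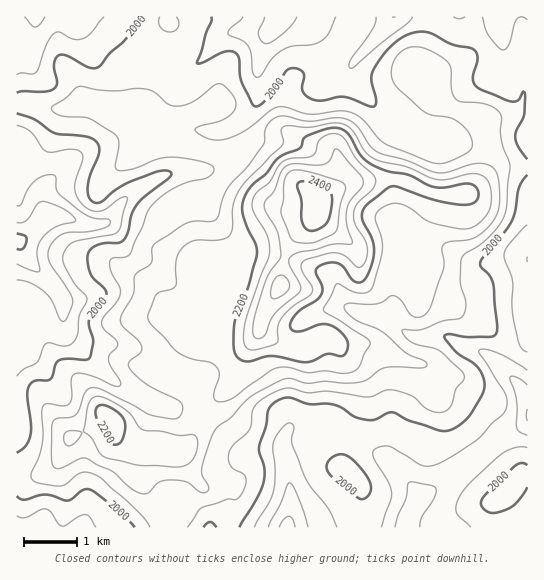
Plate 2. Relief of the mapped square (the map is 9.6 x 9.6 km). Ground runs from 1790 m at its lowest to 2430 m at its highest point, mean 2060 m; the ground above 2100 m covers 27.5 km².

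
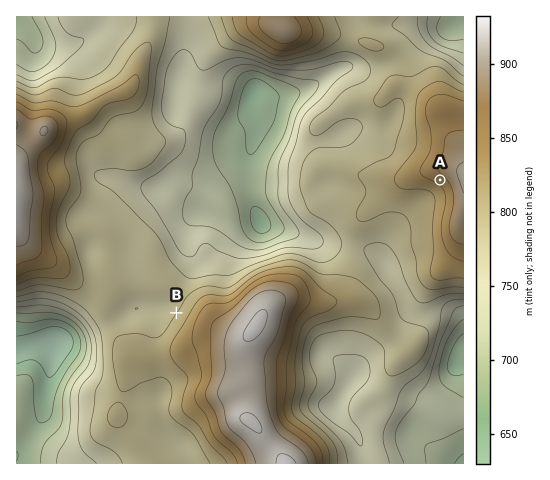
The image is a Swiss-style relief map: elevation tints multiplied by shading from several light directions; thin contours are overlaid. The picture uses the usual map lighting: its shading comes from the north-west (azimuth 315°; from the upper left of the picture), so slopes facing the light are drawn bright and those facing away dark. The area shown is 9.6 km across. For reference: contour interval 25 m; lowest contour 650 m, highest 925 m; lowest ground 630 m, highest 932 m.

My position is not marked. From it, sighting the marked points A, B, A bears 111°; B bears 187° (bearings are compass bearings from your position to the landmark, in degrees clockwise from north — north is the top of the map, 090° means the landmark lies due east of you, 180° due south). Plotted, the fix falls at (204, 89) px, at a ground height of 745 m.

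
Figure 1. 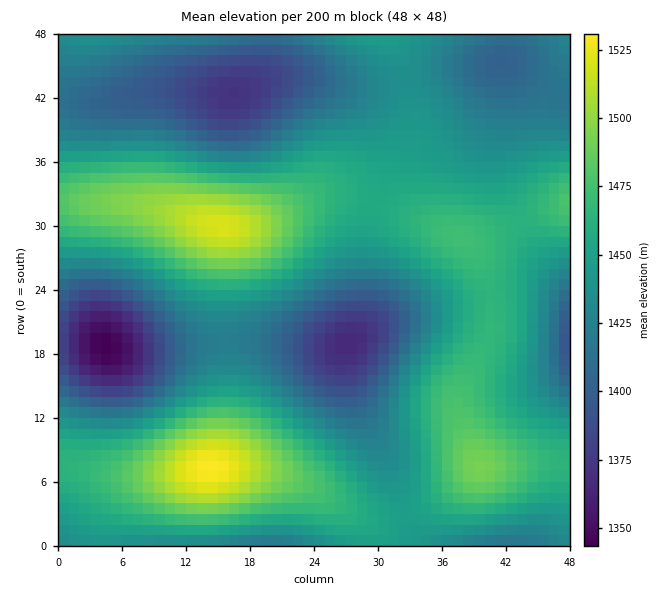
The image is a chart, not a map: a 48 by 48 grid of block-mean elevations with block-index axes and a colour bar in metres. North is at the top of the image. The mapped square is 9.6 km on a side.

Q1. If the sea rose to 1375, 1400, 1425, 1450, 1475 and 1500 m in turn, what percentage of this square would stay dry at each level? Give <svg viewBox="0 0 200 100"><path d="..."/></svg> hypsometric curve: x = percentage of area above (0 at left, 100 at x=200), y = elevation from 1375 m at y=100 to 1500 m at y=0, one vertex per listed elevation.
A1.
<svg viewBox="0 0 200 100"><path d="M193 100l-19-20-37-20-51-20-55-20-22-20"/></svg>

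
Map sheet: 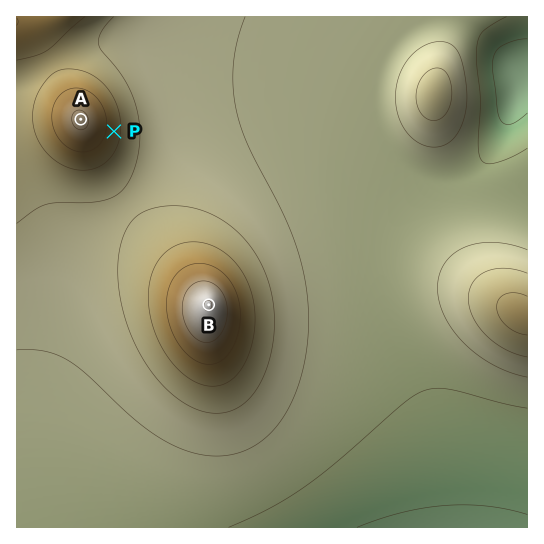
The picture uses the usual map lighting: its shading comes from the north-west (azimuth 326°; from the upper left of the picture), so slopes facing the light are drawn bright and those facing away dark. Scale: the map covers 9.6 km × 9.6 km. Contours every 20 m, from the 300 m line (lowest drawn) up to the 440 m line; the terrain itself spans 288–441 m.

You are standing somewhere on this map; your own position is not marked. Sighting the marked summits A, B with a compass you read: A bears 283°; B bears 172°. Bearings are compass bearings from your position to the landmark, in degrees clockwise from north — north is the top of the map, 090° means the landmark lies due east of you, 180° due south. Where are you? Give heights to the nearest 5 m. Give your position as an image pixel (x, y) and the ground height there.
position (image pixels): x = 186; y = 144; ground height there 345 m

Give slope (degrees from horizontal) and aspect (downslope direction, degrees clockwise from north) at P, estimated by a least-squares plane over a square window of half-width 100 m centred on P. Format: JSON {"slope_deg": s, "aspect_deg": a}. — {"slope_deg": 4, "aspect_deg": 97}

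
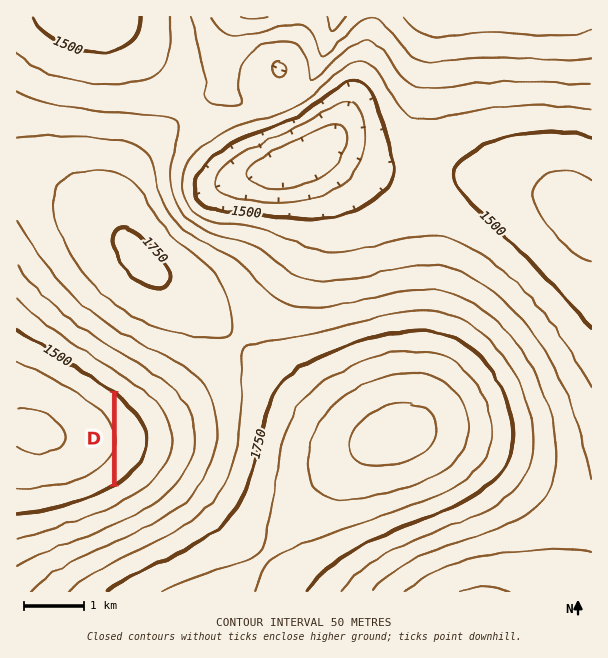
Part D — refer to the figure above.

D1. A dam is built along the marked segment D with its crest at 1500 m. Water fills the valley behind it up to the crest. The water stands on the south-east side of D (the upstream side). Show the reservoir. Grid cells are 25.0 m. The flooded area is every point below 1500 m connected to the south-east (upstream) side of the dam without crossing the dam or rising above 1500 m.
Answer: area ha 50.1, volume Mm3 9.86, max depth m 48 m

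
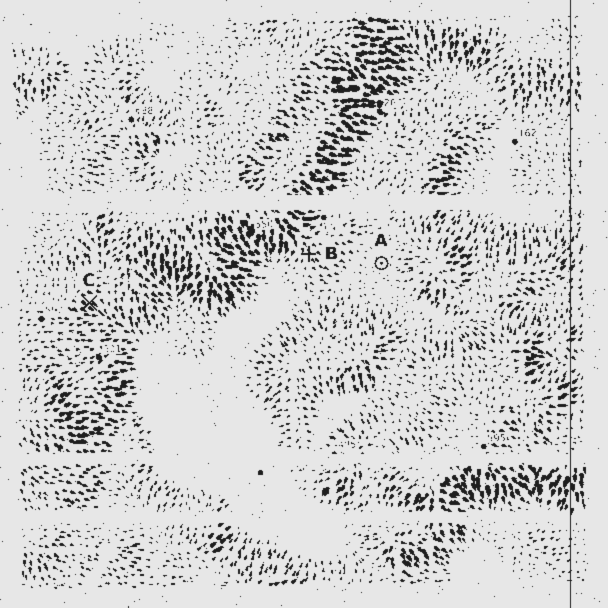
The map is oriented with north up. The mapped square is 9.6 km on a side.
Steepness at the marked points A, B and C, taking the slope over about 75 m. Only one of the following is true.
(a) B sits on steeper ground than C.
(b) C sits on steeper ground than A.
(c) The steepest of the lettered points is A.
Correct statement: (b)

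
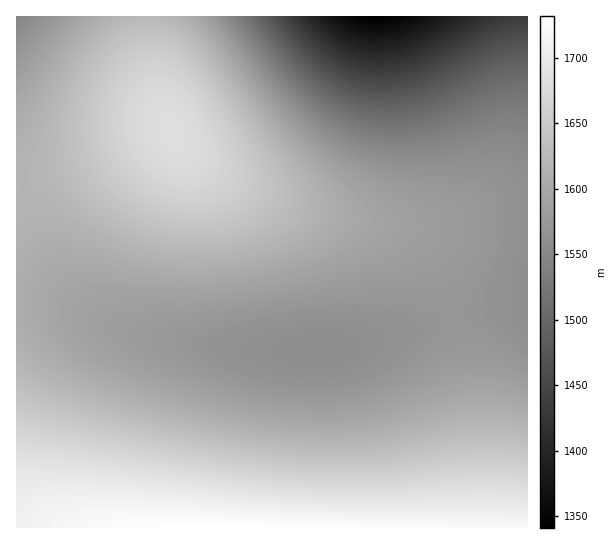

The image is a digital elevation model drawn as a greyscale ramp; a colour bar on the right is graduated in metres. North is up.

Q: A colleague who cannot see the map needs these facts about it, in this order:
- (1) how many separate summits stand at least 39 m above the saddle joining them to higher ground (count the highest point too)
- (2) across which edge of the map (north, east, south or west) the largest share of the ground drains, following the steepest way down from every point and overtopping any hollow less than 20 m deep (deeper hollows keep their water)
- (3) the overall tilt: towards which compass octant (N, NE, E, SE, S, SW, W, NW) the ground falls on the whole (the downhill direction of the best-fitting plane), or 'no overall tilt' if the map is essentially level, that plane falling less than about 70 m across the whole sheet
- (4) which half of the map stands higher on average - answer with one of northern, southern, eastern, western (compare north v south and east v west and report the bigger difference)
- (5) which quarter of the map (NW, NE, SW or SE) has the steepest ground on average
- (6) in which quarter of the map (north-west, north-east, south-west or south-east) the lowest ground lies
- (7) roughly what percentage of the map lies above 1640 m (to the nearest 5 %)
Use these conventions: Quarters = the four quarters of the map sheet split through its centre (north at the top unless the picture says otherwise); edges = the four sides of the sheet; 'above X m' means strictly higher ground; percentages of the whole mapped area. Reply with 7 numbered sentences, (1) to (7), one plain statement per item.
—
(1) Counting only tops that stand 39 m proud, the map has 2 summits.
(2) Drainage is mainly to the east: more ground falls towards that edge than towards any other.
(3) Overall the map slopes down towards the north-east.
(4) The western half stands higher on average than the eastern half.
(5) Slopes are steepest in the north-east quarter.
(6) The lowest ground is in the north-east quarter.
(7) About 25 % of the map lies above 1640 m.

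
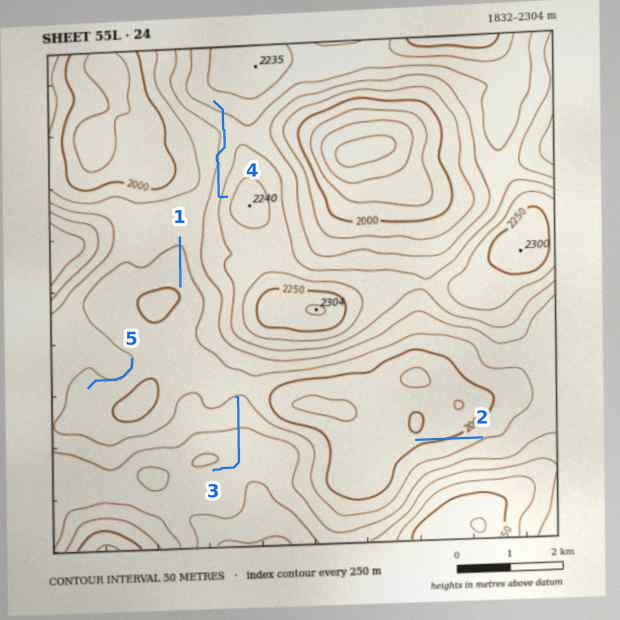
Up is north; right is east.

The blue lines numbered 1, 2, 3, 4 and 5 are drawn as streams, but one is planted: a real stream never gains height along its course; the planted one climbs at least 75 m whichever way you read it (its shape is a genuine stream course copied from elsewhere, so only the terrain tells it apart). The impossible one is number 4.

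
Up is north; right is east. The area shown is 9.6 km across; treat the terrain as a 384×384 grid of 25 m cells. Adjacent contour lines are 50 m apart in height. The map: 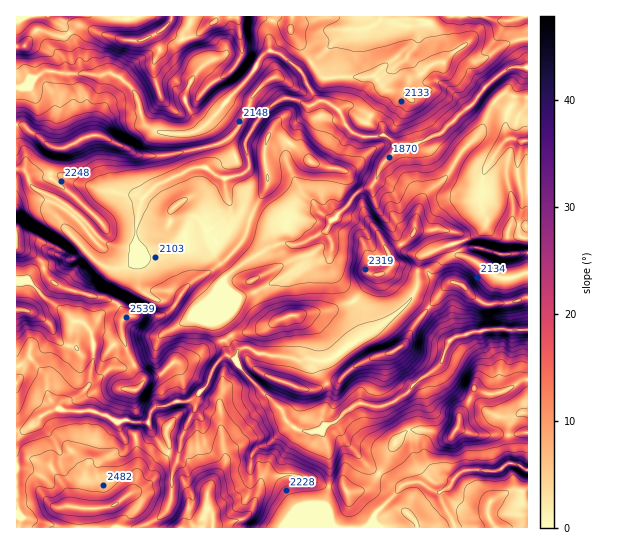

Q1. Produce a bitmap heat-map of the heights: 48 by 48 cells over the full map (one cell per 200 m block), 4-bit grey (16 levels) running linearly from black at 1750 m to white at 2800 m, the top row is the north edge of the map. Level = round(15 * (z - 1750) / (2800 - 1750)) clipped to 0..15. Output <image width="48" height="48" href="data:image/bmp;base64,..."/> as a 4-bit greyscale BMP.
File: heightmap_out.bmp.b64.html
<image width="48" height="48" href="data:image/bmp;base64,Qk32BAAAAAAAAHYAAAAoAAAAMAAAADAAAAABAAQAAAAAAIAEAAATCwAAEwsAABAAAAAAAAAAAAAAABEREQAiIiIAMzMzAERERABVVVUAZmZmAHd3dwCIiIgAmZmZAKqqqgC7u7sAzMzMAN3d3QDu7u4A////AJmqu7uqqqq8zMu6h2ZmZmZmZmZmZmZ3ZpmrzMzLu6mbvMuql2ZmZmdmZmZmZmZ2Zpq7zMvMy7qavMupmHZmZnd2ZmZlVmZ3Zpqqu7u7zLqarMqZmHd3Znd3ZmZVVWZmZpmqqqqru7qZq7qYiIiIdnd3ZmZlVWZmZZmqqqqqq6qZmqqYiIh3ZXdmdmZmVVVEVJmamqqqqpmImZmYeHZlVGZmd2ZmZmZlVZmZmpmZmZmIiJmYdmVURFVnd3d3h3dmZoiZmZmYmYiYiImIdlREREVmd3d4mZiHd4iImZmIiHiYeImHdkRERERVZnd3mph3d4iIiIh4iHiId4iHZURERERERWZmiYd3dpiHeIiZmXd3Z4h2VURVREQzNEVWeId3d5iIiImru5h3Znh2VFZ3ZVRERDREV4iId5mIiZmru6mIdmd2Vnd3ZnVVVUMzRYiIh5mImZmaq6mZh2dlZ3ZmZndmdlQzNGd3d5mZmqmqqoiZh2ZWZmZmZmeIiHVCNFZnZpmZqqqqqXeIiHVVVVVmZmZ4mYdDI0VWVamqqqmrqXZnd2ZmZmZmZmZmeJdDIjNENKqrqpqrqXZVVVVmeHd3dmZmZndUMiIiIsy7qZqruodlVVVWeIiHdmZmZmd1REREQ926qqqruod2VVVVZ3iHd2ZmZmZ3Zmd2Zcu7u7u6h2ZmVVVVVmZmZmZmZmZ3d4h3d7u8y7qXZWZmZVVVVVVVVVZ3d2ZniIZVVbvMupdlVVVmZlVVZVVVVVaIiHZniHVURLvLqXZVVVVVZmVVVVVVVFaIiHZmZlVVVdzKl2VlVVVVVVVVVVVVRFZ3iGVVVVV4du27hmZlVVVVVVVVVUREREZ3h2ZVVVZmZeyoZmZmVVVVVVVVVVVEREVndndmVURERNl2ZmZ2VVVlVVVVVVVUQ0VmVWdmVEM0RJdmZmdlVVVlVVVVVVVURDRVRVZlRDMzRIdmZ3ZVVVVmZVVVVVVURERTRFVUQzMzQ3dnd2VVVVVVZVVVZlVVVVQzNEVUQzMzM3d3dmZVVVVVVVVVZmVVVVUyM0REQzMzM3d3d3ZmZlVVVVVVVmVWZmVDIzM0RDMzM3eImId3h3dmVVVVVmZnZVVDIiIjRDMzM4iru6mZmGZmZmVUZmZmVEREMiIiNEMzMpmqq7u6hlVEVVZkVmZlRDMjIiISI0QzIpmYmaqoZUREREVlRmVUMzMzMzMiEjQzM5h4iImHZVVmVERVRWVDMyMzNEQyISMzM3d3d3d2ZWd2ZURFVEQzMzM0RVVDMhIzM2Znd3d2VXh2ZlRFZUNDMzNFVWZUMyEzM2ZnZ3ZlVnh2Z3ZUVlVDREVVVVVUQzISMmZmZmVVZ4h3Znd1RmVEVVVVVVVVVDMhIXdmZmZmeJmHZmd2RVRFVVVVVVVVVEQyEYh3d3d4iZmYdmZ3VERVREREVVVVVUQzIpmIiIiaqqqZmHeIVEVVVERERERFVVQzM4iIiImZmqupmZiYVFZVREREREREREQyI3iHiIiIiJqpmaqYZVVVVEREREREMzMyIg=="/>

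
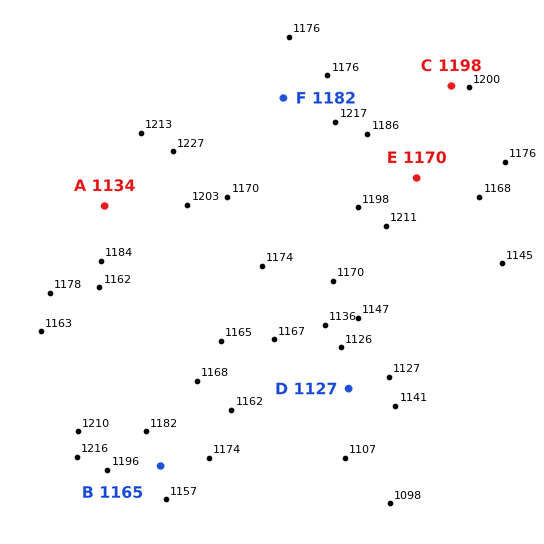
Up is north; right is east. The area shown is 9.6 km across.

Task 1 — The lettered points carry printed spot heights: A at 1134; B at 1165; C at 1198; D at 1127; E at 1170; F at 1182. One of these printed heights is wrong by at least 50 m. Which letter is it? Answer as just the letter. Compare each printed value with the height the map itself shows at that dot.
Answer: A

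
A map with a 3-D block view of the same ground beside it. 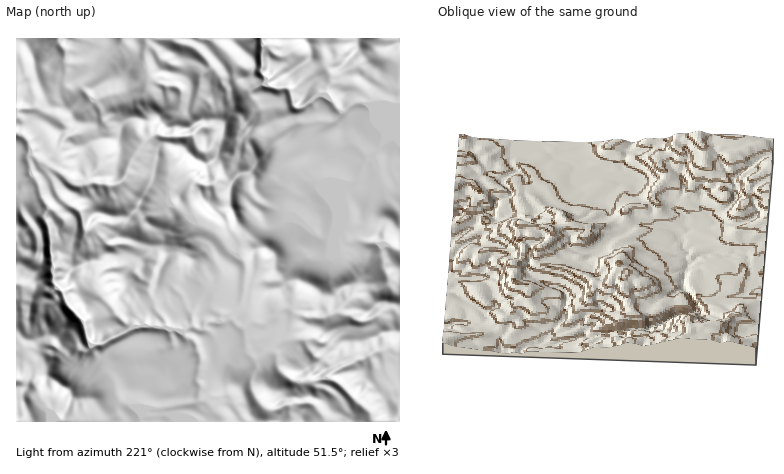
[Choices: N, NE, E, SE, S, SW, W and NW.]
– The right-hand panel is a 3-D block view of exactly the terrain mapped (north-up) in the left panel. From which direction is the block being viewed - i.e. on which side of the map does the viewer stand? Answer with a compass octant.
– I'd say W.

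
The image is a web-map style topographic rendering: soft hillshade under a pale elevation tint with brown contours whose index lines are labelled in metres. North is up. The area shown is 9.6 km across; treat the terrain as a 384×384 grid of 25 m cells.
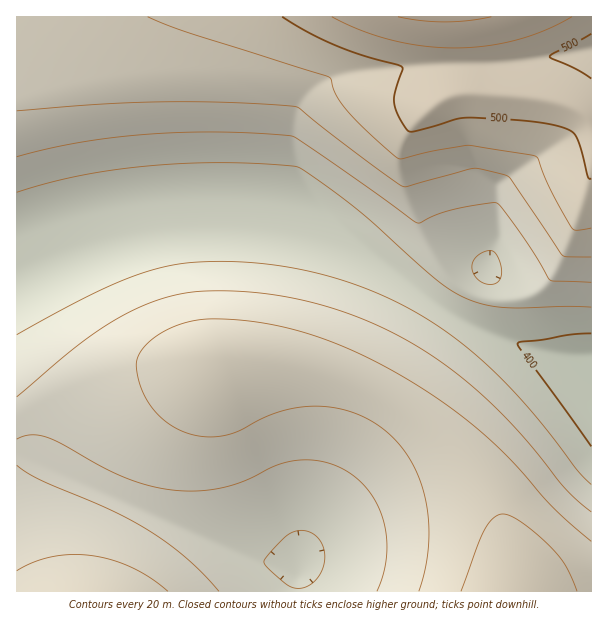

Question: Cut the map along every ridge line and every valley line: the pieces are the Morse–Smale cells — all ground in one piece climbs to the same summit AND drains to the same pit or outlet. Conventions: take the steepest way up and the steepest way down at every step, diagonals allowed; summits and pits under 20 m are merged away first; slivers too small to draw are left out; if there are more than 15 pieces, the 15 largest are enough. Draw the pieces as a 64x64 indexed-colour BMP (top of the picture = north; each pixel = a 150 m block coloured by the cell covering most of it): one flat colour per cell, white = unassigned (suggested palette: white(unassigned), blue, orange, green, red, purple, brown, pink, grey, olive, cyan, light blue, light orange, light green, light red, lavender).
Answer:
<image width="64" height="64" href="data:image/bmp;base64,Qk12CAAAAAAAAHYAAAAoAAAAQAAAAEAAAAABAAQAAAAAAAAIAAATCwAAEwsAABAAAAAAAAAA////ALR3HwAOf/8ALKAsACgn1gC9Z5QAS1aMAMJ34wB/f38AIr28AM++FwDox64AeLv/AIrfmACWmP8A1bDFAEREREREREREREREREREREMzMzMzMzMzMzMzMzMiIiIiREREREREREREREREREREQzMzMzMzMzMzMzMzMiIiIiJERERERERERERERERERERDMzMzMzMzMzMzMzMyIiIiIkREREREREREREREREREMzMzMzMzMzMzMzMzMzIiIiIiREREREREREREREREQzMzMzMzMzMzMzMzMzMzMiIiIiJEREREREREREREREMzMzMzMzMzMzMzMzMzMzMyIiIiIkREREREREREREQzMzMzMzMzMzMzMzMzMzMzMyIiIiIiREREREREREREMzMzMzMzMzMzMzMzMzMzMzMzIiIiIiJERERERERERDMzMzMzMzMzMzMzMzMzMzMzMzIiIiIiIkREREREREMzMzMzMzMzMzMzMzMzMzMzMzMzMiIiIiIiRERERERDMzMzMzMzMzMzMzMzMzMzMzMzMzMiIiIiIiJEREREQzMzMzMzMzMzMzMzMzMzMzMzMzMzMyIiIiIiIkREREMzMzMzMzMzMzMzMzMzMzMzMzMzMzMyIiIiIiIiREQzMzMzMzMzMzMzMzMzMzMzMzMzMzMzMyIiIiIiIiJEMzMzMzMzMzMzMzMzMzMzMzMzMzMzMzMzIiIiIiIiIjMzMzMzMzMzMzMzMzMzMzMzMzMzMzMzMzIiIiIiIiIiMzMzMzMzMzMzMzMzMzMzMzMzMzMzMzMzIiIiIiIiIiIzMzMzMzMzMzMzMzMzMzMzMzMzMzMzMzIiIiIiIiIiIjMzMzMzMzMzMzMzMzMzMzMzMzMzMzMzIiIiIiIiIiIiMzMzMzMzMzMzMzMzMzMzMzMzMzMzMzIiIiIiIiIiIiIjMzMzMzMzMzMzMzMzMzMzMzMzMzMyIiIiIiIiIiIiIiIjMzMzMzMzMzMzMzMzMzMzMzMzMyIiIiIiIiIiIiIiIiIjMzMzMzMzMzMzMzMzMzMzMzMiIiIiIiIiIiIiIiIiIiIiMzMzMzMzMzMzMzMzMzMzIiIiIiIiIiIiIiIiIiIiIiIiIiMzMzMzMzMzMzMzMiIiIiIiIiIiIiIiIiIiIiIiIiIiIiIiIiIiMzMzIiIiIiIiIiIiIiIiIiIiIiIiIiIiIiIiIiIiIiIiIiIiIiIiIiIiIiIiIiIiIiERESIiIiIiIiIiIiIiIiIiIiIiIiIiIiIiIiIiIiIRERERIiIiIiIiIiIiIiIiIiIiIiIiIiIiIiIiIiIhEREREREiIiIiIiIiIiIiIiIiIiIiIiIiIiIiIiIiIRERERERESIiIiIiIiIiIiIiIiIiIiIiIiIiIiIiIiERERERERERIiIiIiIiIiIiIiIiIiIiIiIiIiIiIiIiEREREREREREiIiIiIiIiIiIiIiIiIiIiIiIiIiIiIhERERERERERESIiIiIiIiIiIiIiIiIiIiIiIiIiIiIhERERERERERERIiIiIiIiIiIiIiIiIiIiIiIiIiIiIREREREREREREREiIiIiIiIiIiIiIiIiIiIiIiIiIiIREREREREREREREREiIiIiIiIiIiIiIiIiIiIiIiIiIRERERERERERERERERESIiIiIiIiIiIiIiIiIiIiIiERERERERERERERERERERESIiIiIiIiIiIiIiIiIiIiERERERERERERERERERERERERIiIiIiIiIiIiIiIiIiEREREREREREREREREREREREREREiIiIiIiIiIiIiIiERERERERERERERERERERERERERERESIiIiIiIiIiIiERERERERERERERERERERERERERERERERERERERERERERERERERERERERERERERERERERERERERERERERERERERERERERERERERERERERERERERERERERERERERERERERERERERERERERERERERERERERERERERERERERERERERERERERERERERERERERERERERERERERERERERERERERERERERERERERERERERERERERERERERERERERERERERERERERERERERERERERERERERERERERERERERERERERERERERERERERERERERERERERERERERERERERERERERERERERERERERERERERERERERERERERERERERERERERERERERERERERERERERERERERERERERERERERERERERERERERERERERERERERERERERERERERERERERERERERERERERERERERERERERERERERERERERERERERERERERERERERERERERERERERERERERERERERERERERERERERERERERERERERERERERERERERERERERERERERERERERERERERERERERERERERERERERERERERERERERERERERERERERERERERERERERERERERERERERERERERERERERERERERERERERERERERERERERERERERERERERERERERERERERERERERERERERERERERERERERERERERERERERERERERERERERERERERERERERERERERERERERERERERERERERERERERERERERERERERERERERERERERERERERERERERERERERERERERERERERERERERERERERERERERERERERERERERERERERERERERERERERERERERERERERERERERERERERERERERERERERERERERER"/>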